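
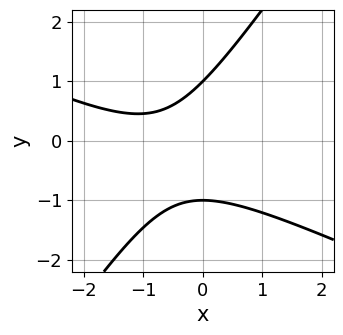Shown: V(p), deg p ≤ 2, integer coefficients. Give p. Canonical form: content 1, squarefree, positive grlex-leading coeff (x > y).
2*x^2 + 3*x*y - 3*y^2 + 3*x + 3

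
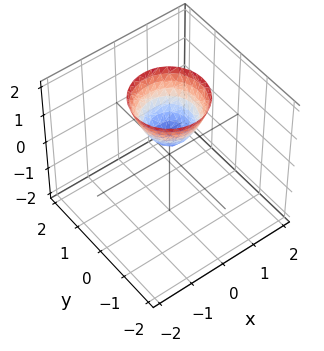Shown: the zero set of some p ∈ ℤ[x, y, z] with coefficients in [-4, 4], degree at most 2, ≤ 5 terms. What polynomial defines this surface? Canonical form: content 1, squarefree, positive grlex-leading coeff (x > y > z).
(a) The degree is 2 — the shape is more complex than any degree-1 surface.
(b) Symmetries: rotational symmetry about the z-axis ⇒ p depends on x, y only through x² + y².
(c) From the visible intercepts: no y-intercept at any integer in the box; a circular section at z = 2 has radius exactly 1; no x-intercept at any integer in the box.
(d) Putting this together gives p.

3*x^2 + 3*y^2 - 2*z + 1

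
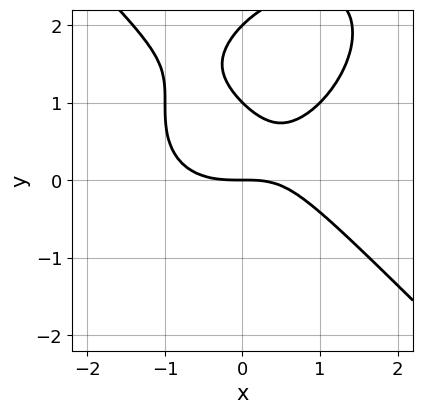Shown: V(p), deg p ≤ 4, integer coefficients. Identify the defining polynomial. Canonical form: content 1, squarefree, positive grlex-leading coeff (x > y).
x^3 + y^3 - x*y - 3*y^2 + 2*y

deg p = 3. A generic line meets the curve in up to 3 points.
Against the integer gridlines: among the integer gridlines, it crosses the y-axis at y ∈ {0, 1, 2}; it meets the x-axis at x = 0 (among the integer gridlines).
Assembling these constraints gives the stated polynomial.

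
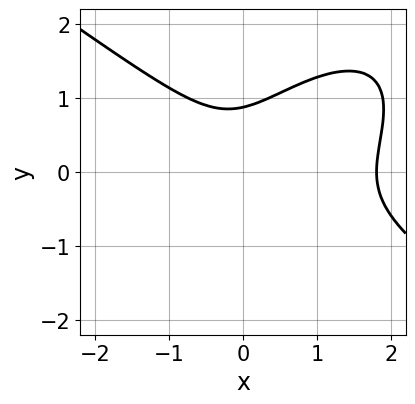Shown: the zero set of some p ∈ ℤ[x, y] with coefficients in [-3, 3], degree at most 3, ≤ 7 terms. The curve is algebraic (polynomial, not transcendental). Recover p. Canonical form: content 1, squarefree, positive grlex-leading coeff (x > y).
deg p = 3.
Solving for integer coefficients yields p as stated.

2*x^3 - 2*x*y^2 + 3*y^3 - 3*x^2 - 2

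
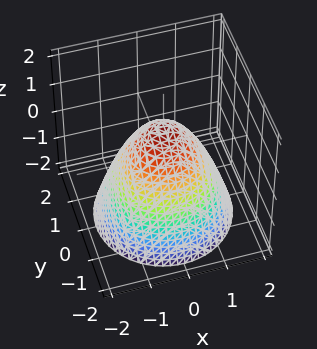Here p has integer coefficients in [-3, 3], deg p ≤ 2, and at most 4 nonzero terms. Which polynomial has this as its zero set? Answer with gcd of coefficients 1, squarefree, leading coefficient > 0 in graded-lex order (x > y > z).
x^2 + y^2 + z - 1

(a) Degree: no degree-1 surface has this shape, so deg p = 2.
(b) Symmetries: the z-axis is an axis of rotation, so x and y enter only as x² + y².
(c) Reading off the gridlines: the y-axis gridline crossings are at y ∈ {-1, 1}; a circular section at z = -2 has radius between 1 and 2; the x-axis gridline crossings are at x ∈ {-1, 1}; it meets the z-axis at z = 1 (among the integer gridlines).
(d) Putting this together gives p.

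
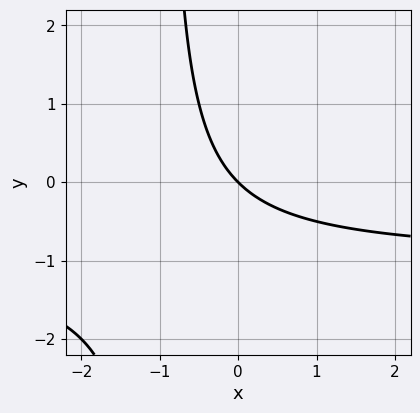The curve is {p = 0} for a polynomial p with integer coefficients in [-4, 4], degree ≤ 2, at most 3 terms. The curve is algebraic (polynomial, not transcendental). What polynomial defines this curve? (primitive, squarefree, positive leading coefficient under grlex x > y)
First, deg p = 2. No degree-1 curve has this shape.
Next, observable constraints: it meets the x-axis at x = 0 (among the integer gridlines); one y-axis crossing is at y = 0.
Finally, assembling these constraints gives the stated polynomial.

x*y + x + y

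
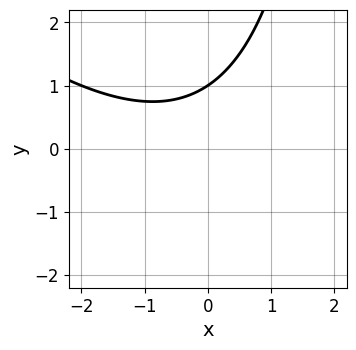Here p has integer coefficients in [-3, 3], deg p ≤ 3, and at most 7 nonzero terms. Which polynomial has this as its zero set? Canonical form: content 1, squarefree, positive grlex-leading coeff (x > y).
x^2 + x*y + x - 3*y + 3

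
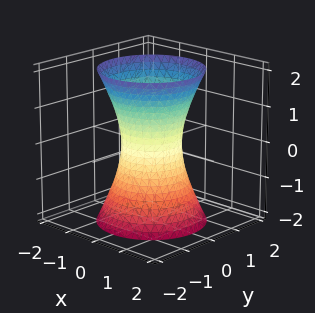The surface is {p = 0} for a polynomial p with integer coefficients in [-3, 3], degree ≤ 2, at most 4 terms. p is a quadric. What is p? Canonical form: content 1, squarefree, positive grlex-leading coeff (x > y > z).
3*x^2 + 3*y^2 - z^2 - 2

deg p = 2. One connected sheet with a waist; a quadric.
Symmetries: it's symmetric under z → −z, forcing even powers of z; the surface is invariant under rotation about z: p = q(x² + y², z).
Observable constraints: a circular section at z = 0 has radius between 0 and 1; it misses every integer gridline on the z-axis.
These observations pin down the coefficients.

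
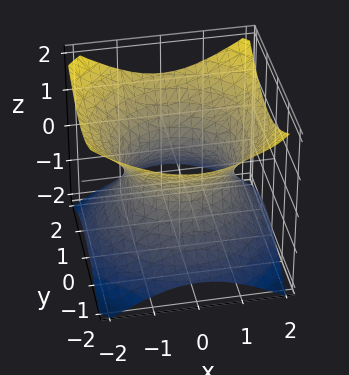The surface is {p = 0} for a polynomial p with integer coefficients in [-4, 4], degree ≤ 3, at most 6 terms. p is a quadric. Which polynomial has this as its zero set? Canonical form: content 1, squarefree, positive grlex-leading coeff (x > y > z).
(a) Degree: one connected sheet with a waist; a quadric, so deg p = 2.
(b) By symmetry, every cross-section ⟂ z is a circle, so x, y appear only via x² + y²; mirror symmetry z ↦ −z ⇒ only even powers of z.
(c) Against the integer gridlines: the surface avoids every integer z-axis point in the box; a circular section at z = -1 has radius between 1 and 2.
(d) Putting this together gives p.

2*x^2 + 2*y^2 - 3*z^2 - 3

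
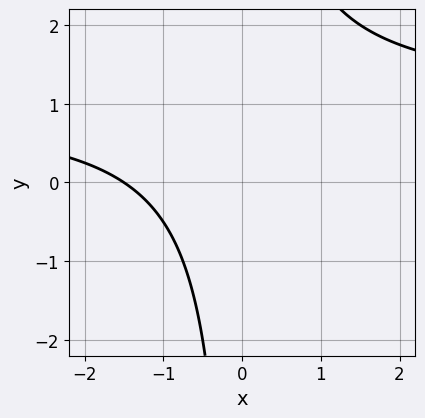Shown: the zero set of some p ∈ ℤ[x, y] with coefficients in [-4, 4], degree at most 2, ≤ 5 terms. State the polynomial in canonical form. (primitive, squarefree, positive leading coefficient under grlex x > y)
1. deg p = 2.
2. Against the integer gridlines: no y-intercept at any integer in the box.
3. Solving for integer coefficients yields p as stated.

2*x*y - 2*x - 3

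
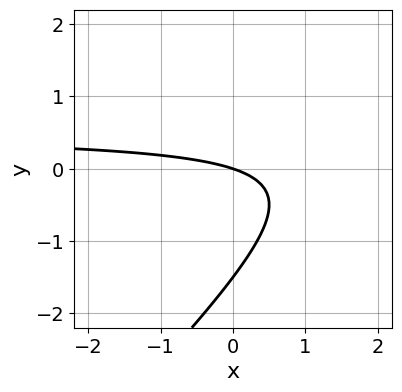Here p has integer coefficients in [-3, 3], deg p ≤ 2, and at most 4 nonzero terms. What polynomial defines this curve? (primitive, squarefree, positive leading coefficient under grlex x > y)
(a) The degree is 2 — a generic line meets the curve in up to 2 points.
(b) Checking where it meets the axes: one x-axis crossing is at x = 0; it crosses the y-axis at the gridline y = 0.
(c) Fitting integer coefficients to these (and the overall shape) gives p.

2*x*y - 2*y^2 - x - 3*y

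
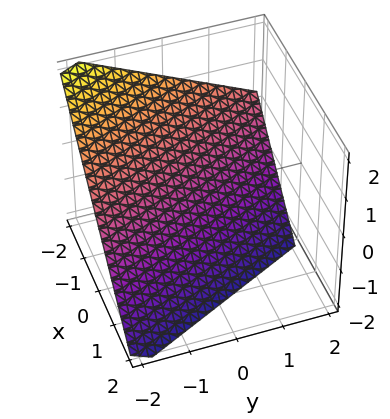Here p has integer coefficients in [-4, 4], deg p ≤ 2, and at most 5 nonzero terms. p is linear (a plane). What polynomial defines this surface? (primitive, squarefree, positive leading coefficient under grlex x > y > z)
2*x + y + 2*z + 2

First, deg p = 1. The surface is flat (a plane).
Next, reading off the gridlines: it meets the z-axis at z = -1 (among the integer gridlines); it meets the x-axis at x = -1 (among the integer gridlines); it meets the y-axis at y = -2 (among the integer gridlines).
Finally, solving for integer coefficients yields p as stated.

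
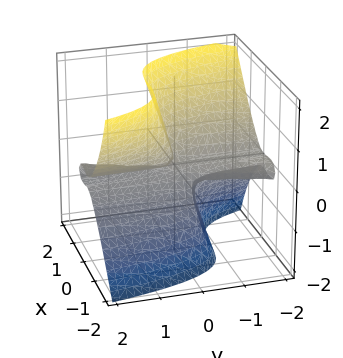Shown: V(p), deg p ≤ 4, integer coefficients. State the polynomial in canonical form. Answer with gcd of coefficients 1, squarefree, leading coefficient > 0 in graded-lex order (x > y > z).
3*x^3 - x^2*y + 3*y*z^2 - z^3 + y*z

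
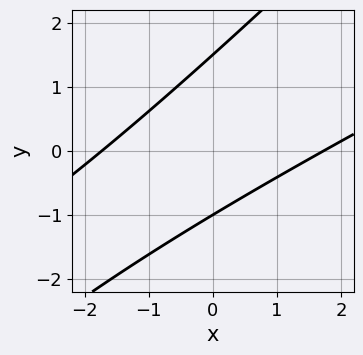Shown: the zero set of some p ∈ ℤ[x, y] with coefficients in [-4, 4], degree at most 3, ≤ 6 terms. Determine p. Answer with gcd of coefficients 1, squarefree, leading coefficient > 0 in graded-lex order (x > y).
(a) deg p = 2.
(b) Against the integer gridlines: one y-axis crossing is at y = -1.
(c) Putting this together gives p.

x^2 - 3*x*y + 2*y^2 - y - 3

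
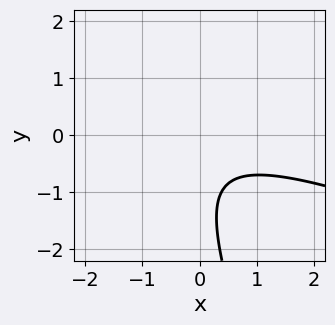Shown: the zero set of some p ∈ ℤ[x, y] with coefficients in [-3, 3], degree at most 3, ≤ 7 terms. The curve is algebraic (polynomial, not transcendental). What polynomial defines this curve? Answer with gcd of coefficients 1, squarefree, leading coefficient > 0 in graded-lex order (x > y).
x^2 + 3*x*y + y^2 + 2*y + 2

1. deg p = 2.
2. Against the integer gridlines: the curve avoids every integer y-axis point in the box; it misses every integer gridline on the x-axis.
3. The integer polynomial consistent with all of this is the stated p.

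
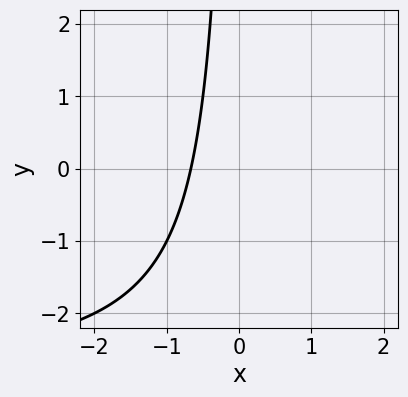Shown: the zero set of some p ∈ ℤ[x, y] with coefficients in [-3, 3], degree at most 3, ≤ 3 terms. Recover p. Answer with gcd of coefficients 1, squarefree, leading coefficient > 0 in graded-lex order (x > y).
x*y + 3*x + 2

(a) deg p = 2. The shape is more complex than any degree-1 curve.
(b) Reading off the gridlines: the curve avoids every integer y-axis point in the box.
(c) Assembling these constraints gives the stated polynomial.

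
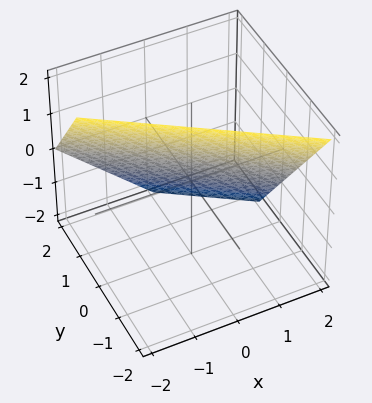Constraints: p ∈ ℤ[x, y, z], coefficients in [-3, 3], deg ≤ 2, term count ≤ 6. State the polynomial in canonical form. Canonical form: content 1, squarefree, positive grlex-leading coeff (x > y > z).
1. Degree: every cross-section is a straight line — this is a plane, so deg p = 1.
2. From the axis intercepts and sections: it meets the x-axis at x = 1 (among the integer gridlines); one z-axis crossing is at z = 1.
3. Assembling these constraints gives the stated polynomial.

2*x + 3*y + 2*z - 2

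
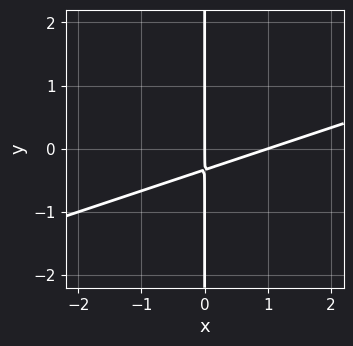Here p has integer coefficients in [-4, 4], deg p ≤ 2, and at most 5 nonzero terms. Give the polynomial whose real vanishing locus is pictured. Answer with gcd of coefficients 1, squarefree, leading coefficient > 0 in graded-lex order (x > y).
x^2 - 3*x*y - x

deg p = 2.
From the visible intercepts: every point of the y-axis in the box is on the curve; the x-axis gridline crossings are at x ∈ {0, 1}.
The integer polynomial consistent with all of this is the stated p.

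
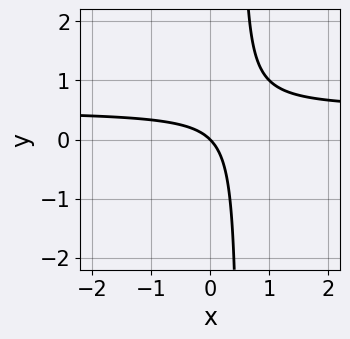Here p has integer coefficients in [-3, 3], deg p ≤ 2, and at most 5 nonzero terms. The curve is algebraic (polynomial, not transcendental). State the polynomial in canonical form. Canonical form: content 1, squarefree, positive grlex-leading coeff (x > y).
First, the degree is 2 — no degree-1 curve has this shape.
Next, from the visible intercepts: it crosses the y-axis at the gridline y = 0; one x-axis crossing is at x = 0.
Finally, fitting integer coefficients to these (and the overall shape) gives p.

2*x*y - x - y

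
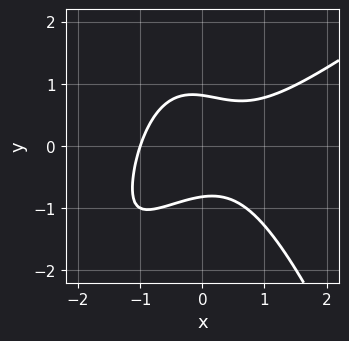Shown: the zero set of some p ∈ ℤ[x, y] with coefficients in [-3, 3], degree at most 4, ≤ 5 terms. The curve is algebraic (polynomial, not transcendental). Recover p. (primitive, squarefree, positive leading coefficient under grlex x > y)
First, deg p = 3.
Next, observable constraints: one x-axis crossing is at x = -1.
Finally, assembling these constraints gives the stated polynomial.

2*x^3 - 2*x^2*y - x*y^2 - 3*y^2 + 2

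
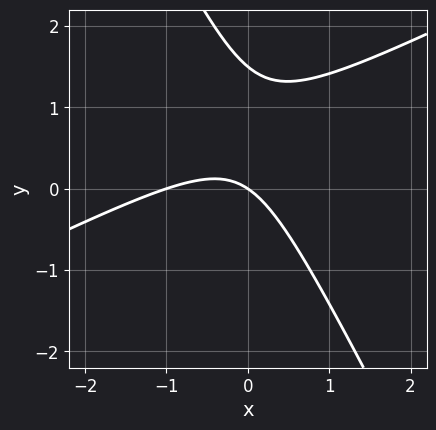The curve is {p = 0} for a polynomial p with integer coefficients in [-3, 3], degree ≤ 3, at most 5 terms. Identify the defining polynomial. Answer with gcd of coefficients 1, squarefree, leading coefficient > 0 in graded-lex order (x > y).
2*x^2 - 3*x*y - 2*y^2 + 2*x + 3*y

First, degree: a generic line meets the curve in up to 2 points, so deg p = 2.
Then, from the visible intercepts: one y-axis crossing is at y = 0; the x-axis gridline crossings are at x ∈ {-1, 0}.
Finally, together with the visible shape, these determine p as stated.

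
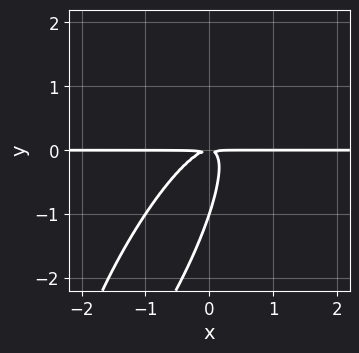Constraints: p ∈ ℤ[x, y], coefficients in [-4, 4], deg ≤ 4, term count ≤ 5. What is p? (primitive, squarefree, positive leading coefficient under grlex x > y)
First, deg p = 3.
Then, from the visible intercepts: one y-axis crossing is at y = -1; every point of the x-axis in the box is on the curve.
Finally, these observations pin down the coefficients.

3*x^2*y - 3*x*y^2 + y^3 + y^2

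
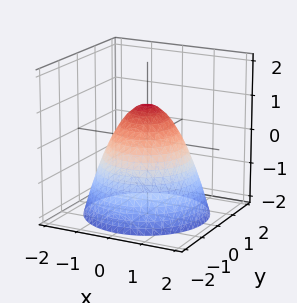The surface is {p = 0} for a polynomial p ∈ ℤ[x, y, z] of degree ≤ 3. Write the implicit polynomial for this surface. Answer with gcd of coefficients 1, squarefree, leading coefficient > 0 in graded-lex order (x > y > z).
x^2 + y^2 + z - 1

1. deg p = 2.
2. By symmetry, the surface is invariant under rotation about z: p = q(x² + y², z).
3. Observable constraints: the y-axis gridline crossings are at y ∈ {-1, 1}; a circular section at z = 0 has radius exactly 1; one z-axis crossing is at z = 1.
4. The integer polynomial consistent with all of this is the stated p.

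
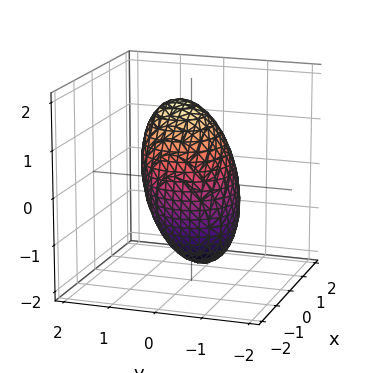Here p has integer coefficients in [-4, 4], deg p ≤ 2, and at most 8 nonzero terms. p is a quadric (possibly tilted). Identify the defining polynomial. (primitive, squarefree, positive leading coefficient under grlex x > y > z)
(a) The degree is 2 — the shape is more complex than any degree-1 surface.
(b) Checking where it meets the axes: the y-axis gridline crossings are at y ∈ {-1, 1}; among the integer gridlines, it crosses the x-axis at x ∈ {-1, 1}.
(c) Matching integer coefficients to the picture gives p.

2*x^2 - x*z + 2*y^2 - y*z + z^2 - 2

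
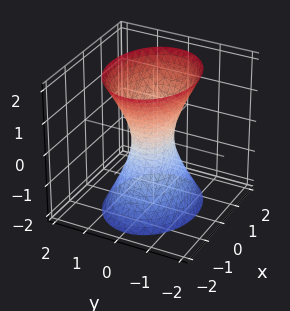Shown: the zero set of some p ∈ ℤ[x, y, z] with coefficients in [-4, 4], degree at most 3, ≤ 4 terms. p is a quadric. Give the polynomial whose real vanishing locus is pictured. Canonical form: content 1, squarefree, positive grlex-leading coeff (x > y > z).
2*x^2 + 3*y^2 - z^2 - 1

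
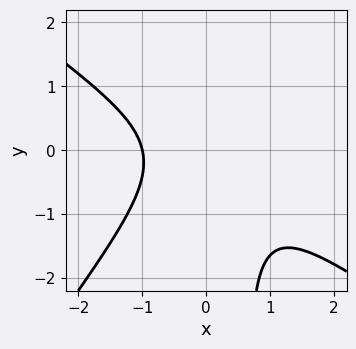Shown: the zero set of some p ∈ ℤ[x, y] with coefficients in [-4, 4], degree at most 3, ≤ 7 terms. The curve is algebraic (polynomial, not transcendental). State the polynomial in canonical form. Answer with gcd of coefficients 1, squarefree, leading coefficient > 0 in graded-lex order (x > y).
3*x^3 + 2*x^2*y - 3*x*y^2 + 2*y^2 + 3

First, the degree is 3 — no degree-2 curve has this shape.
Then, from the axis intercepts and sections: it misses every integer gridline on the y-axis; one x-axis crossing is at x = -1.
Finally, fitting integer coefficients to these (and the overall shape) gives p.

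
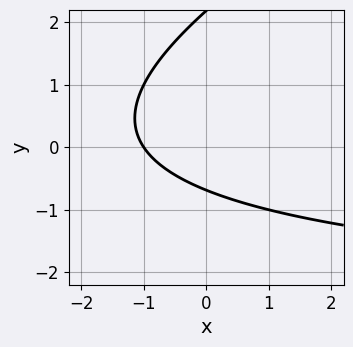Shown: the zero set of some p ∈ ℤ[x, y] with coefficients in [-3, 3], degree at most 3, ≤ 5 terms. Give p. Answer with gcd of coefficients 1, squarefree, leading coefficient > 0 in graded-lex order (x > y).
x*y - 2*y^2 + 3*x + 3*y + 3

1. Degree: the shape is more complex than any degree-1 curve, so deg p = 2.
2. Observable constraints: it meets the x-axis at x = -1 (among the integer gridlines).
3. Fitting integer coefficients to these (and the overall shape) gives p.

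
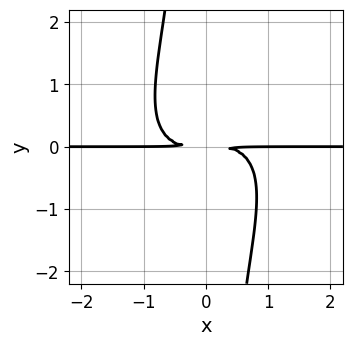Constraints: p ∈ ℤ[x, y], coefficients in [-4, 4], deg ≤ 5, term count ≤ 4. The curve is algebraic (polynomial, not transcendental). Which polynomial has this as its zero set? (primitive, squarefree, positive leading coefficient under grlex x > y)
1. deg p = 4.
2. From the axis intercepts and sections: every point of the x-axis in the box is on the curve.
3. Together with the visible shape, these determine p as stated.

x^3*y - x^2*y^2 + x*y^3 + 2*y^2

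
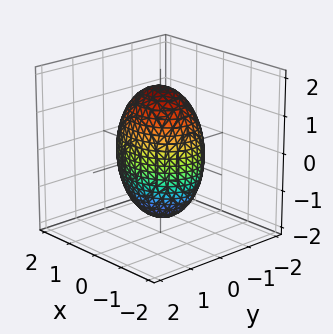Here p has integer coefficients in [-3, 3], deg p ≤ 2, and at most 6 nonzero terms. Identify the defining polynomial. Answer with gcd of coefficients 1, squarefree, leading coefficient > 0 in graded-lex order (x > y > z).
Degree: a closed, bounded, convex surface; a quadric, so deg p = 2.
Symmetries: the x ↦ −x reflection is a symmetry, so x appears only in even powers; mirror symmetry z ↦ −z ⇒ only even powers of z; the y ↦ −y reflection is a symmetry, so y appears only in even powers.
Reading off the gridlines: among the integer gridlines, it crosses the y-axis at y ∈ {-1, 1}.
Assembling these constraints gives the stated polynomial.

2*x^2 + 3*y^2 + z^2 - 3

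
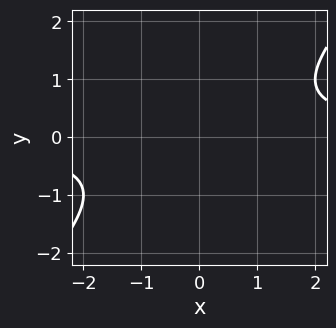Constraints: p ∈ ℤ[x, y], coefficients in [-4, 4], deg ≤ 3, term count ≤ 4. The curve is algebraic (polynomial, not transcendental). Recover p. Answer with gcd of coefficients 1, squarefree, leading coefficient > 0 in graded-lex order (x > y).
(a) deg p = 2.
(b) From the visible intercepts: the curve avoids every integer y-axis point in the box; it misses every integer gridline on the x-axis.
(c) Solving for integer coefficients yields p as stated.

x*y - y^2 - 1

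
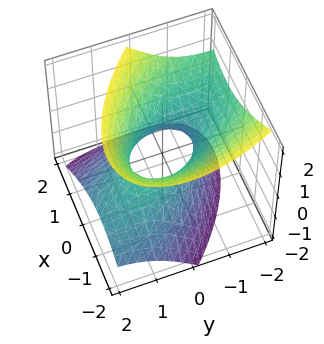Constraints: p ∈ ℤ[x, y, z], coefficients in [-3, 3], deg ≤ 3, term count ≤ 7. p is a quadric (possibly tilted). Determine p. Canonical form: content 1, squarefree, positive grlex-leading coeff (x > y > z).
First, the degree is 2 — no degree-1 surface has this shape.
Next, from the axis intercepts and sections: the surface avoids every integer z-axis point in the box; among the integer gridlines, it crosses the y-axis at y ∈ {-1, 1}.
Finally, solving for integer coefficients yields p as stated.

3*x^2 + 3*x*y + 2*y^2 + 3*y*z - 3*z^2 - 2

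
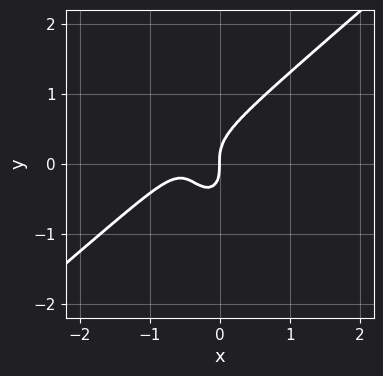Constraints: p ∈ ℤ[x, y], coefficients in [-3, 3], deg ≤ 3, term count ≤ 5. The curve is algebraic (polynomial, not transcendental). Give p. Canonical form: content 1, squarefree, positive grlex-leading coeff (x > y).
3*x^3 - 2*x^2*y - 2*y^3 + 3*x^2 + x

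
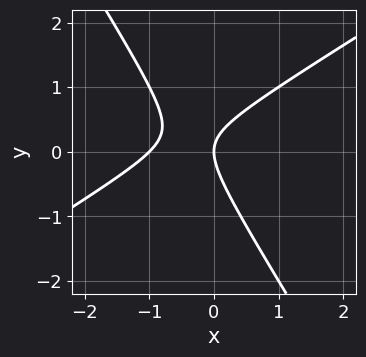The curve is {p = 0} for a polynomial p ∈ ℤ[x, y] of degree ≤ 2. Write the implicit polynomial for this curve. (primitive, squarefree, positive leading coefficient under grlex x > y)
First, deg p = 2. The shape is more complex than any degree-1 curve.
Next, from the visible intercepts: one y-axis crossing is at y = 0; the x-axis gridline crossings are at x ∈ {-1, 0}.
Finally, fitting integer coefficients to these (and the overall shape) gives p.

x^2 - x*y - y^2 + x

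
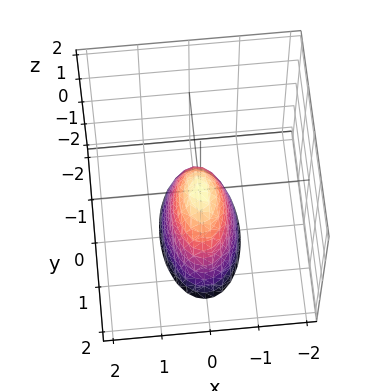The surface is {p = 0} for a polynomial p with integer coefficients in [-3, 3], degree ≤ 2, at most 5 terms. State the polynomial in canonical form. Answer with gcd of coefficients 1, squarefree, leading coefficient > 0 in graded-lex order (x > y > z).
(a) The degree is 2 — a single bowl opening along one axis; a quadric.
(b) Symmetries: the y ↦ −y reflection is a symmetry, so y appears only in even powers; the x ↦ −x reflection is a symmetry, so x appears only in even powers.
(c) Observable constraints: it meets the y-axis at y = 0 (among the integer gridlines); it meets the x-axis at x = 0 (among the integer gridlines); one z-axis crossing is at z = 0.
(d) Assembling these constraints gives the stated polynomial.

3*x^2 + y^2 + z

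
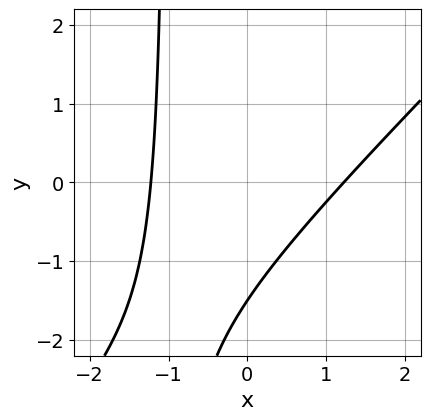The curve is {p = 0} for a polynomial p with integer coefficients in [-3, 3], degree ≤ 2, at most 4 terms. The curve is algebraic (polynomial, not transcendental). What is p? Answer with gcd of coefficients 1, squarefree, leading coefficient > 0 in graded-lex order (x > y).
2*x^2 - 2*x*y - 2*y - 3

Degree: the shape is more complex than any degree-1 curve, so deg p = 2.
Solving for integer coefficients yields p as stated.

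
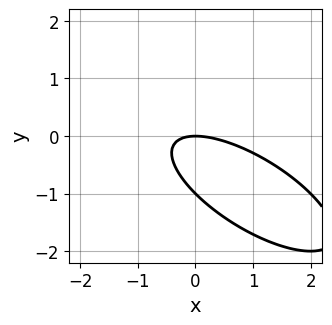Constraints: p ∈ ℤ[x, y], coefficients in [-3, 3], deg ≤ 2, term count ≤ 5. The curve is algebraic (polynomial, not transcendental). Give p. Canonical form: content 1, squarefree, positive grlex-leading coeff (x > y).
x^2 + 2*x*y + 2*y^2 + 2*y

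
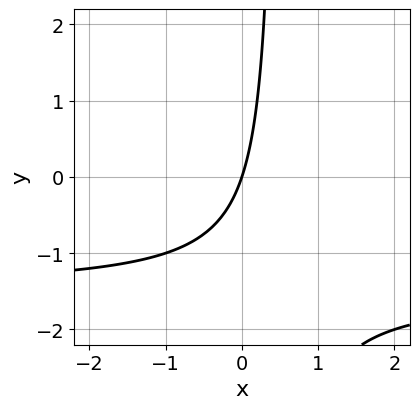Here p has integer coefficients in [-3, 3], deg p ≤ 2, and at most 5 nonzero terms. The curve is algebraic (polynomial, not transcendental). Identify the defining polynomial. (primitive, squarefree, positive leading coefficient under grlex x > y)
2*x*y + 3*x - y

deg p = 2.
From the visible intercepts: it meets the x-axis at x = 0 (among the integer gridlines); it crosses the y-axis at the gridline y = 0.
Solving for integer coefficients yields p as stated.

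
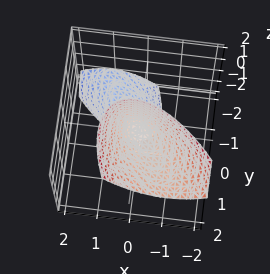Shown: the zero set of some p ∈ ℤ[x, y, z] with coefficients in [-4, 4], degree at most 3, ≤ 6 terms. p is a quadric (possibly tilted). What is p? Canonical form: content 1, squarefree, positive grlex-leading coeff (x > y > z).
3*x^2 + 3*x*y + 2*y^2 - 3*y*z - z

1. There are 2 components. Treating them together as one polynomial.
2. Degree: no degree-1 surface has this shape, so deg p = 2.
3. Against the integer gridlines: one z-axis crossing is at z = 0; it crosses the x-axis at the gridline x = 0; one y-axis crossing is at y = 0.
4. Fitting integer coefficients to these (and the overall shape) gives p.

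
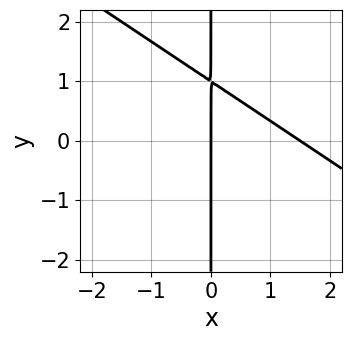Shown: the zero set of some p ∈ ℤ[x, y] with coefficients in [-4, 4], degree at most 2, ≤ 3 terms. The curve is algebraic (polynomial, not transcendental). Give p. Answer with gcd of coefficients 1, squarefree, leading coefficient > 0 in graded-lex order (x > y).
2*x^2 + 3*x*y - 3*x

First, degree: the shape is more complex than any degree-1 curve, so deg p = 2.
Next, from the visible intercepts: the visible y-axis segment lies entirely on the curve; one x-axis crossing is at x = 0.
Finally, fitting integer coefficients to these (and the overall shape) gives p.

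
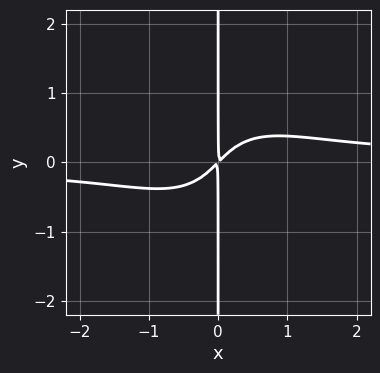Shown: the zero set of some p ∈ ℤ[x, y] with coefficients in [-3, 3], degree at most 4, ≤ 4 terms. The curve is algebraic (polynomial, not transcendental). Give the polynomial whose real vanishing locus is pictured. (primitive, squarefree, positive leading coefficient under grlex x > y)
3*x^3*y + 2*x*y^3 - 2*x^2 + 2*x*y

(a) Degree: the shape is more complex than any degree-3 curve, so deg p = 4.
(b) Observable constraints: the visible y-axis segment lies entirely on the curve.
(c) Assembling these constraints gives the stated polynomial.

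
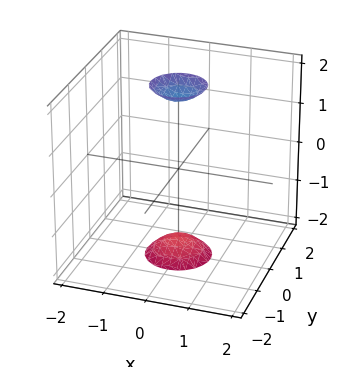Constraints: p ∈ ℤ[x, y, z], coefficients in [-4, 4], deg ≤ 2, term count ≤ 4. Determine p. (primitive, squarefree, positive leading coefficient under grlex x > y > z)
3*x^2 + 3*y^2 - z^2 + 3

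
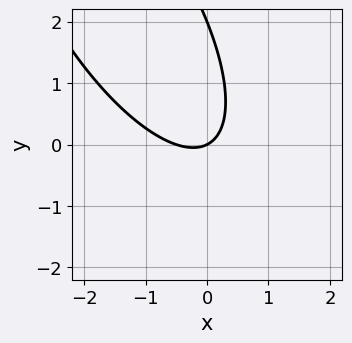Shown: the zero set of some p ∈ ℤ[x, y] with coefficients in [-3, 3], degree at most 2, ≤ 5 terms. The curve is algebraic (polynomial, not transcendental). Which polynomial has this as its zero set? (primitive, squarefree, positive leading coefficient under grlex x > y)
1. deg p = 2. No degree-1 curve has this shape.
2. From the axis intercepts and sections: it crosses the x-axis at the gridline x = 0; among the integer gridlines, it crosses the y-axis at y ∈ {0, 2}.
3. Assembling these constraints gives the stated polynomial.

2*x^2 + 2*x*y + y^2 + x - 2*y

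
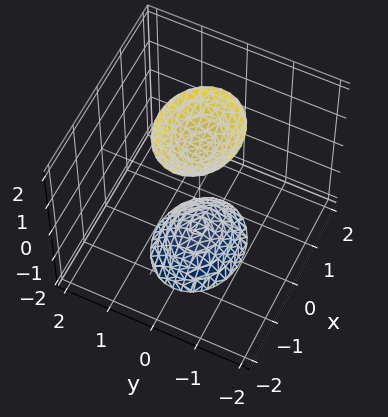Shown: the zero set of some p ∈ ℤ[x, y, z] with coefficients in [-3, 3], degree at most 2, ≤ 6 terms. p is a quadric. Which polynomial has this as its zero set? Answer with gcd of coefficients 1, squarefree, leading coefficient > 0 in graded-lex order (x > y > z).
2*x^2 + 3*y^2 - z^2 + 2

First, I count 2 distinct pieces. Treating them together as one polynomial.
Next, the degree is 2 — two sheets facing apart; a quadric.
Next, symmetries: the z ↦ −z reflection is a symmetry, so z appears only in even powers; mirror symmetry x ↦ −x ⇒ only even powers of x; the y ↦ −y reflection is a symmetry, so y appears only in even powers.
Then, observable constraints: no x-intercept at any integer in the box; the surface avoids every integer y-axis point in the box.
Finally, solving for integer coefficients yields p as stated.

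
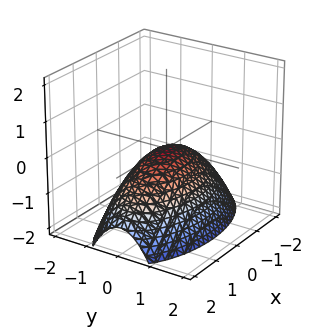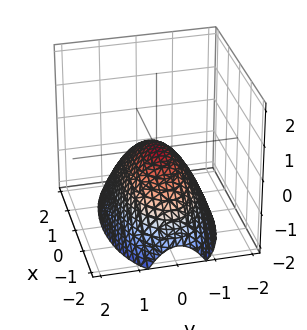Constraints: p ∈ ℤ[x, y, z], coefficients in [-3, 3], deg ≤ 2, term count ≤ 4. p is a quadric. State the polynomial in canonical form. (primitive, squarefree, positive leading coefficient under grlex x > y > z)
x^2 + 3*y^2 + 3*z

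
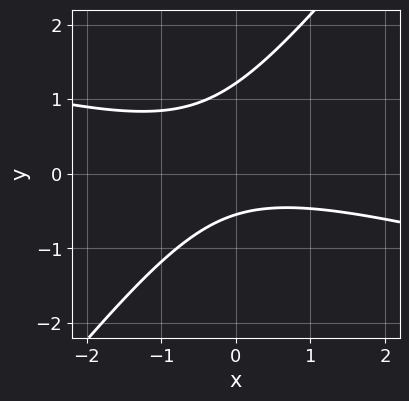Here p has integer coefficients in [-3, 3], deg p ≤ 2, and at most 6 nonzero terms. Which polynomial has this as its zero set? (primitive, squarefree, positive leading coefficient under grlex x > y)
x^2 + 3*x*y - 3*y^2 + 2*y + 2

1. The degree is 2 — a generic line meets the curve in up to 2 points.
2. Observable constraints: the curve avoids every integer x-axis point in the box.
3. These observations pin down the coefficients.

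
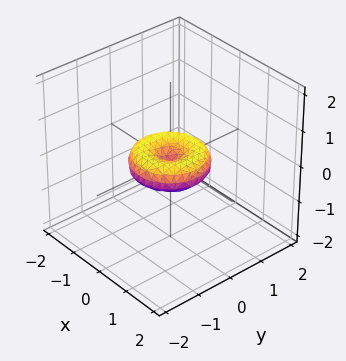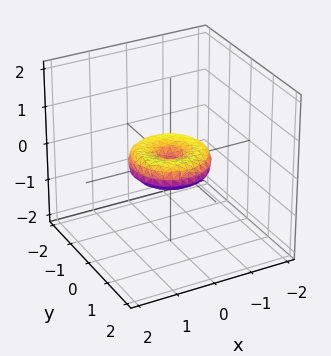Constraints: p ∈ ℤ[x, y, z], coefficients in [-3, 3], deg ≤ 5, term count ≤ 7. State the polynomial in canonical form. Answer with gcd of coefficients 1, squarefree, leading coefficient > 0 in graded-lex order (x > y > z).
1. deg p = 4. A generic line meets the surface in up to 4 points.
2. Symmetries: the z-axis is an axis of rotation, so x and y enter only as x² + y².
3. Reading off the gridlines: one z-axis crossing is at z = 0; a circular section at z = 0 has radius exactly 1; among the integer gridlines, it crosses the y-axis at y ∈ {-1, 0, 1}.
4. The integer polynomial consistent with all of this is the stated p. Check: (-1, 0, 0) on the x-axis lies on the surface, and p(-1, 0, 0) = 0. ✓

x^4 + 2*x^2*y^2 + y^4 - x^2 - y^2 + 2*z^2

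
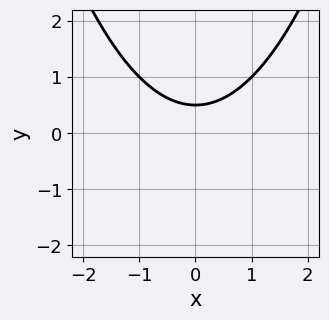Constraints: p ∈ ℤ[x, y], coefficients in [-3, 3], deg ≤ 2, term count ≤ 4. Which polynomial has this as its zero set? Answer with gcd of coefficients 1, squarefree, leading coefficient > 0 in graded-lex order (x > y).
x^2 - 2*y + 1

Degree: no degree-1 curve has this shape, so deg p = 2.
Symmetries: it's symmetric under x → −x, forcing even powers of x.
Observable constraints: no x-intercept at any integer in the box.
Solving for integer coefficients yields p as stated.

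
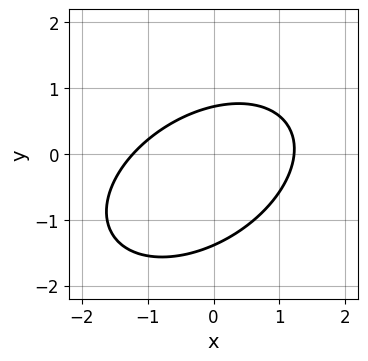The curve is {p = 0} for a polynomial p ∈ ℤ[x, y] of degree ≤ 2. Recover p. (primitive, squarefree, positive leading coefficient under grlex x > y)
2*x^2 - 2*x*y + 3*y^2 + 2*y - 3

The degree is 2 — no degree-1 curve has this shape.
Matching integer coefficients to the picture gives p.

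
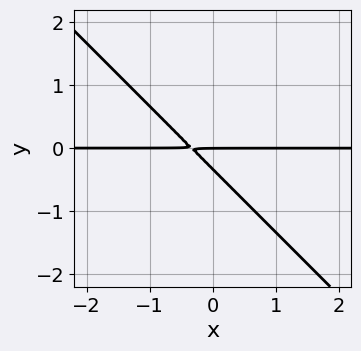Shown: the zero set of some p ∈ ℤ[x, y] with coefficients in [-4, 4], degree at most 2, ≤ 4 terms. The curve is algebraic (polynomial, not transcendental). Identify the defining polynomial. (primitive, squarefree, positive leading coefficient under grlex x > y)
Degree: no degree-1 curve has this shape, so deg p = 2.
Reading off the gridlines: it crosses the y-axis at the gridline y = 0; every point of the x-axis in the box is on the curve.
Fitting integer coefficients to these (and the overall shape) gives p.

3*x*y + 3*y^2 + y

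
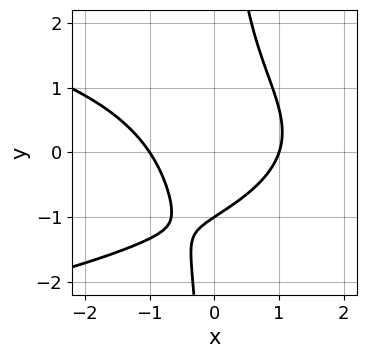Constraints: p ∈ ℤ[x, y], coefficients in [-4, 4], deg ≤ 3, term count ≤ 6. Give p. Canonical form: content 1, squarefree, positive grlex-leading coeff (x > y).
3*x*y^2 + 3*x^2 + x*y - 3*y - 3

First, deg p = 3. The shape is more complex than any degree-2 curve.
Next, checking where it meets the axes: among the integer gridlines, it crosses the x-axis at x ∈ {-1, 1}; one y-axis crossing is at y = -1.
Finally, solving for integer coefficients yields p as stated.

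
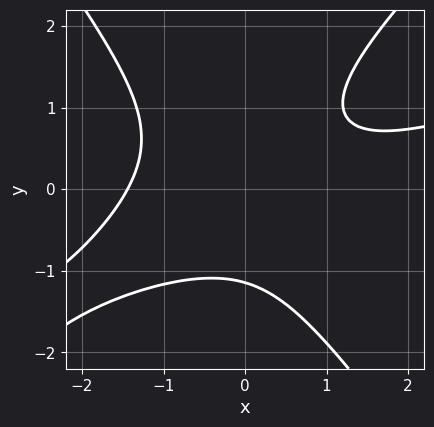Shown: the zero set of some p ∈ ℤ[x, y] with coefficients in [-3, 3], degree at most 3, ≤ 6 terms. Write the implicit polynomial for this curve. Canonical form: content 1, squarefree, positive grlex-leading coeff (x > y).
x^3 - 3*x^2*y + 2*y^3 - 2*x*y + 3

(a) deg p = 3. No degree-2 curve has this shape.
(b) Matching integer coefficients to the picture gives p.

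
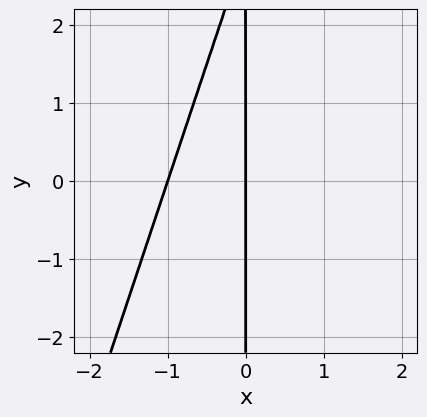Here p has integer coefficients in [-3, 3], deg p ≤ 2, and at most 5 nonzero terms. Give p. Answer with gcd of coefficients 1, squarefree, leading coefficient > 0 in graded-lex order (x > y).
1. The degree is 2 — a generic line meets the curve in up to 2 points.
2. Observable constraints: the x-axis gridline crossings are at x ∈ {-1, 0}; every point of the y-axis in the box is on the curve.
3. The integer polynomial consistent with all of this is the stated p.

3*x^2 - x*y + 3*x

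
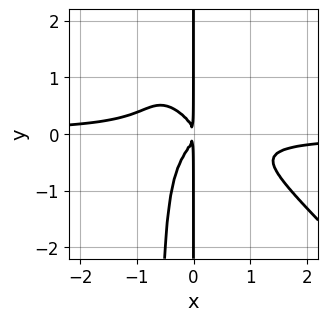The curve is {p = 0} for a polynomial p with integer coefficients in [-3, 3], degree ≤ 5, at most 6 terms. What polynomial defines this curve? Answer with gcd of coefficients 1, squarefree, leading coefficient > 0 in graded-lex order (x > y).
deg p = 4. No degree-3 curve has this shape.
From the visible intercepts: the visible y-axis segment lies entirely on the curve.
The integer polynomial consistent with all of this is the stated p.

3*x^3*y + 3*x^2*y^2 + 2*x*y^2 + x^2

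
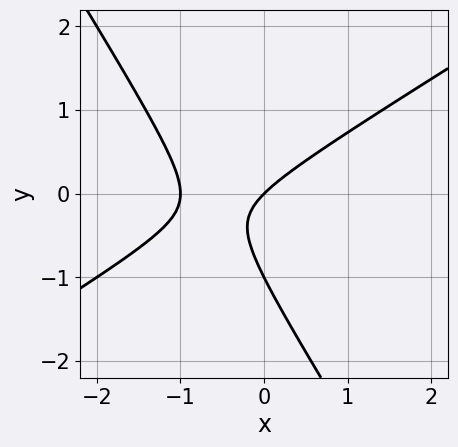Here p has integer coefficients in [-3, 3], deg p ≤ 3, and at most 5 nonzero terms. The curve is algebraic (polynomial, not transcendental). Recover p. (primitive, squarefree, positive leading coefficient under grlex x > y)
x^2 - x*y - y^2 + x - y

1. deg p = 2. The shape is more complex than any degree-1 curve.
2. From the axis intercepts and sections: the x-axis gridline crossings are at x ∈ {-1, 0}; the y-axis gridline crossings are at y ∈ {-1, 0}.
3. Matching integer coefficients to the picture gives p.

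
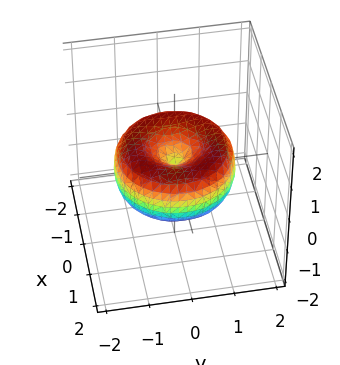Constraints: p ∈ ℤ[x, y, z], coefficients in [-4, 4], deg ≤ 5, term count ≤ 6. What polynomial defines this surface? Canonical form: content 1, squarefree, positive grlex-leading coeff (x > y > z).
x^4 + 2*x^2*y^2 + y^4 - 2*x^2 - 2*y^2 + 2*z^2

First, the degree is 4 — the shape is more complex than any degree-3 surface.
Then, symmetries: the z-axis is an axis of rotation, so x and y enter only as x² + y².
Next, checking where it meets the axes: one y-axis crossing is at y = 0; a circular section at z = 0 has radius between 1 and 2.
Finally, these observations pin down the coefficients.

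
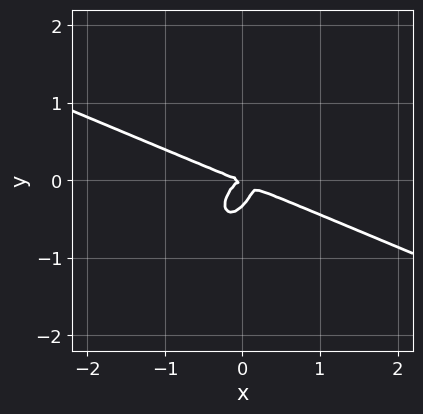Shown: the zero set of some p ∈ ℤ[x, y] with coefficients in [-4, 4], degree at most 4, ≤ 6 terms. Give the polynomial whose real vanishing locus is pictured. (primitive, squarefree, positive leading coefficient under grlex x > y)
2*x^3 + 3*x^2*y - 3*x*y^2 + 3*y^3 + y^2

1. The degree is 3 — no degree-2 curve has this shape.
2. Reading off the gridlines: it crosses the x-axis at the gridline x = 0; it crosses the y-axis at the gridline y = 0.
3. Assembling these constraints gives the stated polynomial.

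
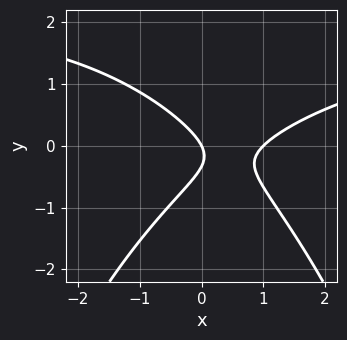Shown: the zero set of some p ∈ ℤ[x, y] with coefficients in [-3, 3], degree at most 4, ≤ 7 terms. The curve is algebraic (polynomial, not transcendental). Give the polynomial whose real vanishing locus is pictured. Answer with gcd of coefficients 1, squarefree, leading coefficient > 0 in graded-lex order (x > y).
x^2*y - 2*x^2 + 3*y^2 + 2*x + y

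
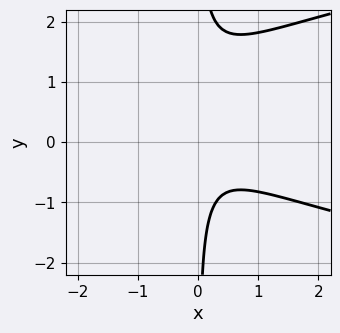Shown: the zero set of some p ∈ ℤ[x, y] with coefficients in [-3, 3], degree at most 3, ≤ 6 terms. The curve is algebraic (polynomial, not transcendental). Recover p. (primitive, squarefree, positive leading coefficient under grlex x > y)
1. deg p = 3.
2. Checking where it meets the axes: no x-intercept at any integer in the box; no y-intercept at any integer in the box.
3. Solving for integer coefficients yields p as stated.

2*x*y^2 - 2*x^2 - 2*x*y - 1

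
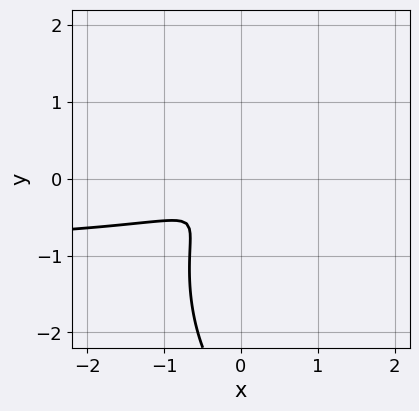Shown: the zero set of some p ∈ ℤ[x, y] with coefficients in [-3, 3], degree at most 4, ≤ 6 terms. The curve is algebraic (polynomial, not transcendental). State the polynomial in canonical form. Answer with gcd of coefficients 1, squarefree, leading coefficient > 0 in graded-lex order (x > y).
(a) deg p = 3. The shape is more complex than any degree-2 curve.
(b) Solving for integer coefficients yields p as stated.

2*x^2*y + y^3 + 2*x^2 - 3*x*y + 3*y^2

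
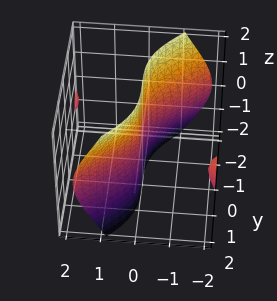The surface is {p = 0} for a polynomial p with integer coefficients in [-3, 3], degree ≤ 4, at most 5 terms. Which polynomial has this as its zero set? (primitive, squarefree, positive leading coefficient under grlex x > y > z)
The picture has 3 separate pieces. They look like related sheets of one shape, so recover p as a whole.
deg p = 3. A generic line meets the surface in up to 3 points.
From the visible intercepts: one x-axis crossing is at x = 0; the visible z-axis segment lies entirely on the surface.
Together with the visible shape, these determine p as stated.

2*x^2*y + 3*x*z^2 - 2*y^3 + 3*x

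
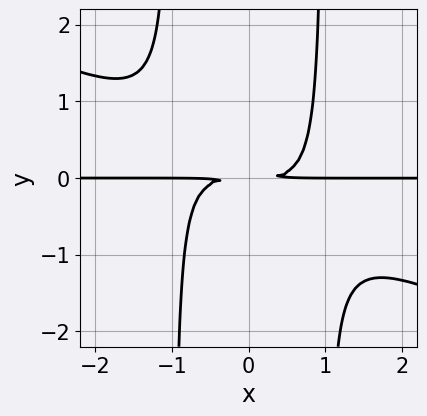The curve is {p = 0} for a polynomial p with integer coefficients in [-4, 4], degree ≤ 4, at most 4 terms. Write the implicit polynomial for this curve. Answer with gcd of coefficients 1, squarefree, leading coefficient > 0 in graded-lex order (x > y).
x^3*y + 2*x^2*y^2 - 2*y^2

First, deg p = 4. No degree-3 curve has this shape.
Then, against the integer gridlines: every point of the x-axis in the box is on the curve.
Finally, putting this together gives p.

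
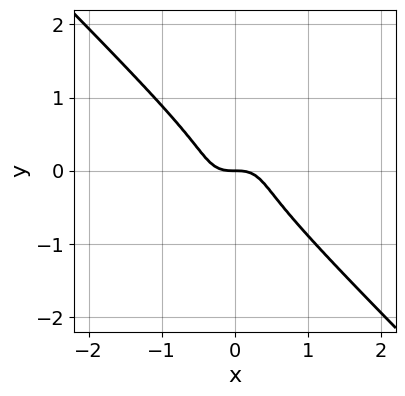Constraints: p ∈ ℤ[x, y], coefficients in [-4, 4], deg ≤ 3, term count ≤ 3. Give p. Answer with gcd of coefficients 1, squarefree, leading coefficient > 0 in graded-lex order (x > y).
First, deg p = 3. The shape is more complex than any degree-2 curve.
Next, observable constraints: one x-axis crossing is at x = 0; it crosses the y-axis at the gridline y = 0.
Finally, assembling these constraints gives the stated polynomial.

3*x^3 + 3*y^3 + y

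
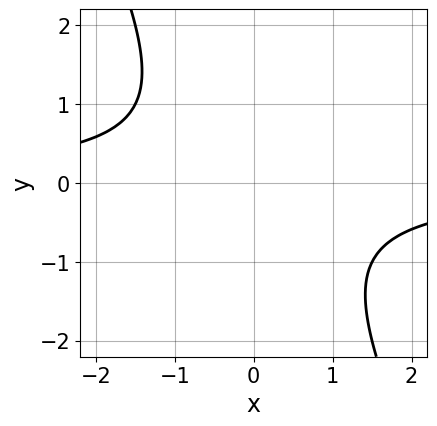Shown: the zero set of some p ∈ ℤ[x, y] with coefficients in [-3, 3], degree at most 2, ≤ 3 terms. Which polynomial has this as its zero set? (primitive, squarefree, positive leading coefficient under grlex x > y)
2*x*y + y^2 + 2

The degree is 2 — the shape is more complex than any degree-1 curve.
Reading off the gridlines: it misses every integer gridline on the x-axis; it misses every integer gridline on the y-axis.
Fitting integer coefficients to these (and the overall shape) gives p.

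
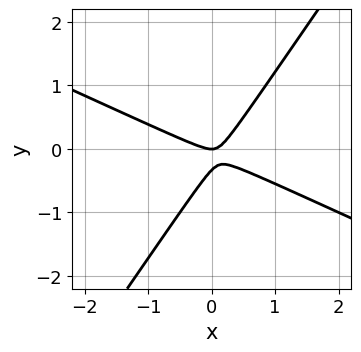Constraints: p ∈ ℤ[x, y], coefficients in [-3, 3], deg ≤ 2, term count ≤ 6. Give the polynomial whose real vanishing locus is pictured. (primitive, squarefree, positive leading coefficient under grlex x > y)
1. Degree: no degree-1 curve has this shape, so deg p = 2.
2. From the axis intercepts and sections: it crosses the y-axis at the gridline y = 0; one x-axis crossing is at x = 0.
3. The integer polynomial consistent with all of this is the stated p.

2*x^2 + 3*x*y - 3*y^2 - y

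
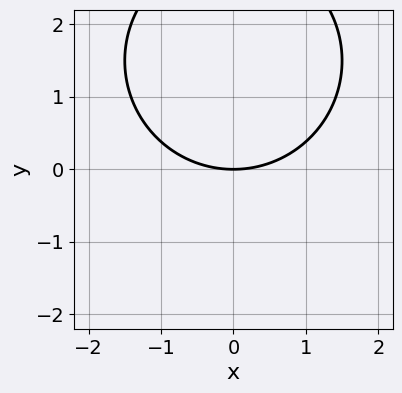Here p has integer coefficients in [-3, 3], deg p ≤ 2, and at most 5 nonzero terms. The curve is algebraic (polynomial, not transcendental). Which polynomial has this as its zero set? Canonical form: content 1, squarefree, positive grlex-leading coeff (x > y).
x^2 + y^2 - 3*y

Degree: the shape is more complex than any degree-1 curve, so deg p = 2.
Symmetries: the x ↦ −x reflection is a symmetry, so x appears only in even powers.
Reading off the gridlines: it crosses the x-axis at the gridline x = 0; one y-axis crossing is at y = 0.
Putting this together gives p.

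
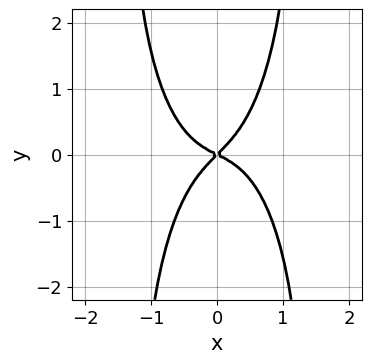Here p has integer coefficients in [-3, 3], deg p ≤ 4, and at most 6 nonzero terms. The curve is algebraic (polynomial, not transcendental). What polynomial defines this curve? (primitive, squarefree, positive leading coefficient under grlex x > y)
(a) Degree: no degree-3 curve has this shape, so deg p = 4.
(b) Observable constraints: it meets the y-axis at y = 0 (among the integer gridlines); one x-axis crossing is at x = 0.
(c) Putting this together gives p.

3*x^4 + x^2*y^2 + x^2 + x*y - 2*y^2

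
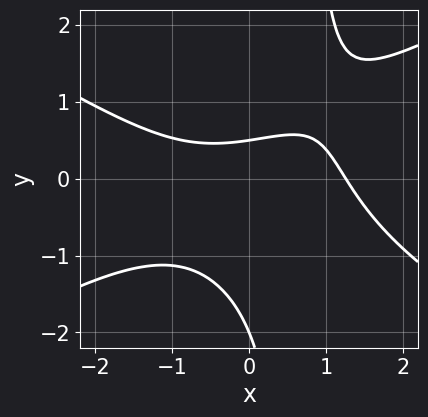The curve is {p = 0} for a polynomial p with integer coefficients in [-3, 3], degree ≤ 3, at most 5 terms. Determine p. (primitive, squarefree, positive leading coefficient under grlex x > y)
x^3 - 3*x*y^2 + 2*y^2 + 3*y - 2

(a) The degree is 3 — the shape is more complex than any degree-2 curve.
(b) Reading off the gridlines: it crosses the y-axis at the gridline y = -2.
(c) These observations pin down the coefficients.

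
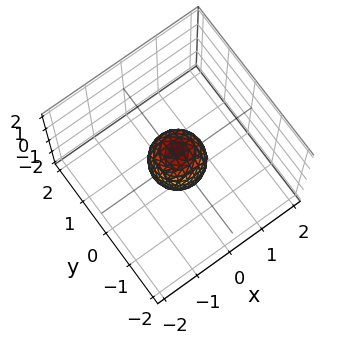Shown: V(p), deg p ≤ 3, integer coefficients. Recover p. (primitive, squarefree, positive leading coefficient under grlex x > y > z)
2*x^2 + 2*y^2 + z^2 - 1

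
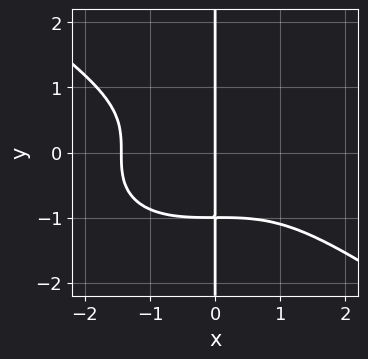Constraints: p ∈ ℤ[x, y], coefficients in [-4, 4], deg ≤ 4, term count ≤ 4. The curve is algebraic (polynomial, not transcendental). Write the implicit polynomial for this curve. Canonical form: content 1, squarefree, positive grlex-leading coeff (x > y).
x^4 + 3*x*y^3 + 3*x

The degree is 4 — the shape is more complex than any degree-3 curve.
Checking where it meets the axes: it meets the x-axis at x = 0 (among the integer gridlines); every point of the y-axis in the box is on the curve.
Fitting integer coefficients to these (and the overall shape) gives p.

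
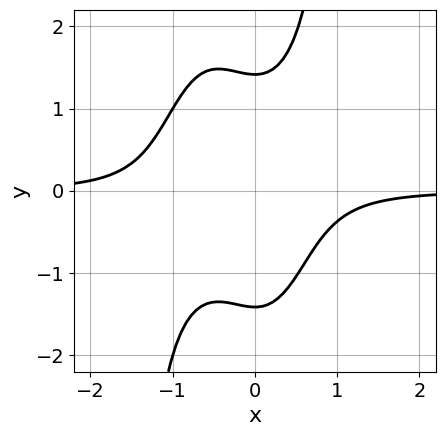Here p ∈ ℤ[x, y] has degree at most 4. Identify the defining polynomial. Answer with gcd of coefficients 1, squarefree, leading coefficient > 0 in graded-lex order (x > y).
3*x^3*y + 2*x^2*y - y^2 + 2

(a) deg p = 4. A generic line meets the curve in up to 4 points.
(b) Checking where it meets the axes: no x-intercept at any integer in the box.
(c) Assembling these constraints gives the stated polynomial.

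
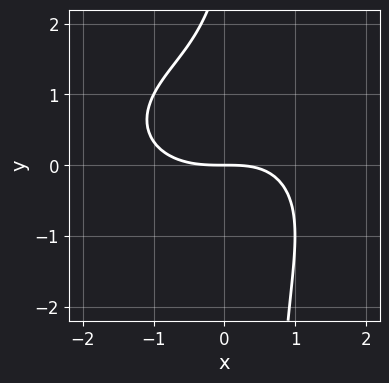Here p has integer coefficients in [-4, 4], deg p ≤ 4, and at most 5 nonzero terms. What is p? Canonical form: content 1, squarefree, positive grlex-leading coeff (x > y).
x^3 + 2*x*y^2 - x*y - y^2 + 3*y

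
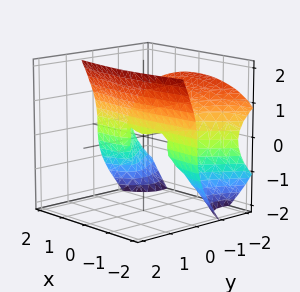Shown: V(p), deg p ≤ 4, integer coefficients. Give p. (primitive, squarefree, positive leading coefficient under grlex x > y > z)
x^2*y + 2*y*z^2 - z^3 + 3*y^2

First, degree: no degree-2 surface has this shape, so deg p = 3.
Then, observable constraints: it crosses the z-axis at the gridline z = 0; the visible x-axis segment lies entirely on the surface; one y-axis crossing is at y = 0.
Finally, these observations pin down the coefficients.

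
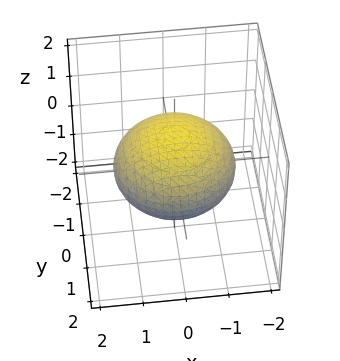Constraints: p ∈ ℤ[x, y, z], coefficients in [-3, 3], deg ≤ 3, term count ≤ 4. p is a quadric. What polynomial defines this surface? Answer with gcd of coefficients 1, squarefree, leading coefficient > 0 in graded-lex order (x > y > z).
x^2 + y^2 + 2*z^2 - 2

Degree: a closed, bounded, convex surface; a quadric, so deg p = 2.
Symmetries: rotational symmetry about the z-axis ⇒ p depends on x, y only through x² + y²; it's symmetric under z → −z, forcing even powers of z.
Checking where it meets the axes: a circular section at z = 0 has radius between 1 and 2; among the integer gridlines, it crosses the z-axis at z ∈ {-1, 1}.
Assembling these constraints gives the stated polynomial.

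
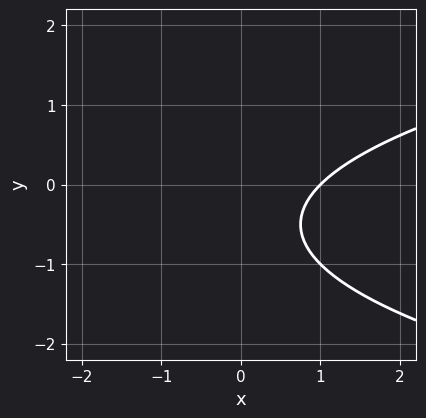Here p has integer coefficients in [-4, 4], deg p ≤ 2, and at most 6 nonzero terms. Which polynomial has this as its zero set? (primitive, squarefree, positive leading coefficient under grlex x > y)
y^2 - x + y + 1

1. The degree is 2 — a generic line meets the curve in up to 2 points.
2. Checking where it meets the axes: no y-intercept at any integer in the box; it meets the x-axis at x = 1 (among the integer gridlines).
3. Matching integer coefficients to the picture gives p.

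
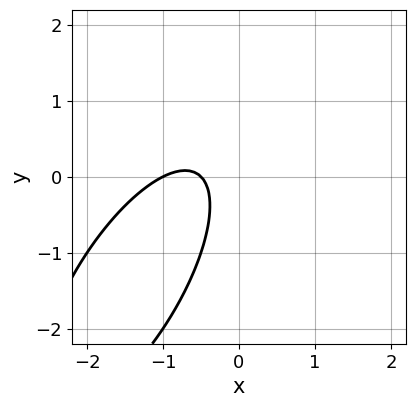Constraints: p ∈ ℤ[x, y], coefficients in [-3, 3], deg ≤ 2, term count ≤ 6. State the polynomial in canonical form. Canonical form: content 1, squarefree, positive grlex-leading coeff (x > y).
1. The degree is 2 — no degree-1 curve has this shape.
2. Against the integer gridlines: it meets the x-axis at x = -1 (among the integer gridlines); the curve avoids every integer y-axis point in the box.
3. Solving for integer coefficients yields p as stated.

2*x^2 - 2*x*y + y^2 + 3*x + 1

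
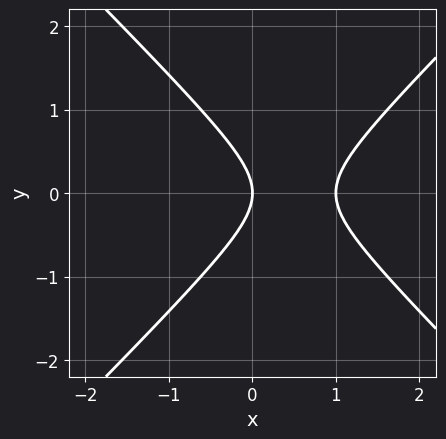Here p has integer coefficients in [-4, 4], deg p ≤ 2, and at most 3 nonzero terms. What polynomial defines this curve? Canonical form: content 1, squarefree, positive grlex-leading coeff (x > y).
x^2 - y^2 - x

1. Degree: no degree-1 curve has this shape, so deg p = 2.
2. Symmetries: it's symmetric under y → −y, forcing even powers of y.
3. Observable constraints: one y-axis crossing is at y = 0; the x-axis gridline crossings are at x ∈ {0, 1}.
4. Assembling these constraints gives the stated polynomial.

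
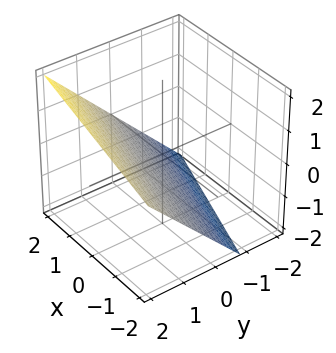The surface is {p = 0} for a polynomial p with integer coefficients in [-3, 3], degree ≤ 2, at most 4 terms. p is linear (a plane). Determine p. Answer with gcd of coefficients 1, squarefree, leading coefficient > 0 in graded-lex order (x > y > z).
deg p = 1.
Checking where it meets the axes: it crosses the x-axis at the gridline x = 2.
Together with the visible shape, these determine p as stated.

x + 3*y - 3*z - 2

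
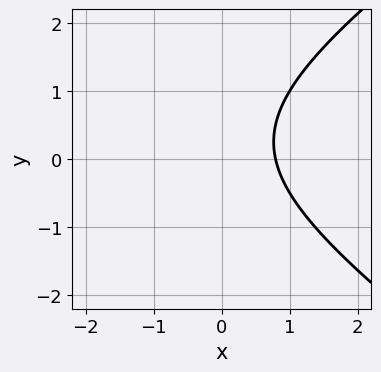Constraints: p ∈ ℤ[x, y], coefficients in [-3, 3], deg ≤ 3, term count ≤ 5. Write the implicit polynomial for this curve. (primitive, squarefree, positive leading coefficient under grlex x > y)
1. The degree is 2 — no degree-1 curve has this shape.
2. From the visible intercepts: no y-intercept at any integer in the box.
3. Putting this together gives p.

x^2 - 2*y^2 + 3*x + y - 3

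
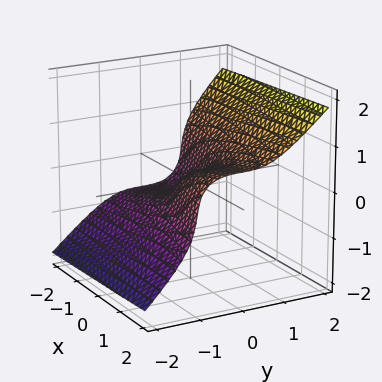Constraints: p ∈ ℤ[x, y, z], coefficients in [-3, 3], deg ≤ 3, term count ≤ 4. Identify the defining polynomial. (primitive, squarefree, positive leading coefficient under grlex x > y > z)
(a) deg p = 3. The shape is more complex than any degree-2 surface.
(b) From the axis intercepts and sections: it crosses the y-axis at the gridline y = 0; it meets the z-axis at z = 0 (among the integer gridlines); it crosses the x-axis at the gridline x = 0.
(c) Putting this together gives p.

2*y^3 - 3*z^3 + x - z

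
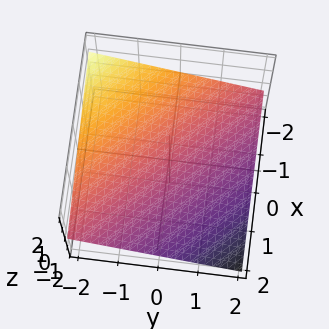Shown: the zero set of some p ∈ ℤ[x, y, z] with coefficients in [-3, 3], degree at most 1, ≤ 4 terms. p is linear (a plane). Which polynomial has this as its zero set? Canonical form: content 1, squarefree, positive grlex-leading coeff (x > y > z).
x + y + 3*z + 2

1. Degree: the surface is flat (a plane), so deg p = 1.
2. From the axis intercepts and sections: it meets the x-axis at x = -2 (among the integer gridlines); it meets the y-axis at y = -2 (among the integer gridlines).
3. Together with the visible shape, these determine p as stated.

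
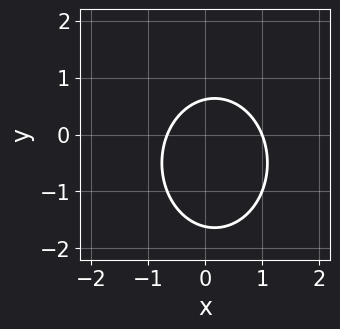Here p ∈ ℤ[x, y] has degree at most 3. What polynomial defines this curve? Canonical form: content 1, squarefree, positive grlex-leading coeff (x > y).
3*x^2 + 2*y^2 - x + 2*y - 2

1. deg p = 2.
2. From the visible intercepts: it crosses the x-axis at the gridline x = 1.
3. The integer polynomial consistent with all of this is the stated p.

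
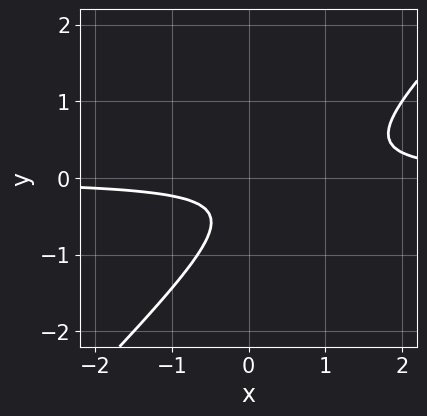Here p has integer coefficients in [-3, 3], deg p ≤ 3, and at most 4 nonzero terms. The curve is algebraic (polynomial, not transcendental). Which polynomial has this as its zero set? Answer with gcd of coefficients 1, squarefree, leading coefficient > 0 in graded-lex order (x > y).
(a) deg p = 2.
(b) Observable constraints: it misses every integer gridline on the y-axis; the curve avoids every integer x-axis point in the box.
(c) Solving for integer coefficients yields p as stated.

3*x*y - 3*y^2 - 2*y - 1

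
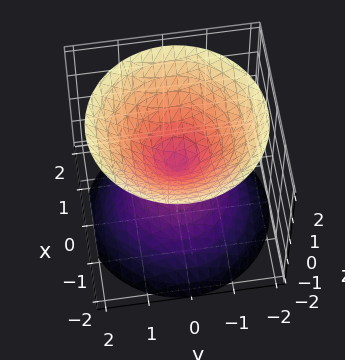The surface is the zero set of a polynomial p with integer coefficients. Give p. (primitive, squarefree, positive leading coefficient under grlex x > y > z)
x^2 + y^2 - z^2

There are 2 components. Treating them together as one polynomial.
deg p = 2. A double cone through the origin; a quadric.
Symmetries: mirror symmetry z ↦ −z ⇒ only even powers of z; every cross-section ⟂ z is a circle, so x, y appear only via x² + y².
Checking where it meets the axes: a circular section at z = -1 has radius exactly 1; it meets the y-axis at y = 0 (among the integer gridlines).
Matching integer coefficients to the picture gives p.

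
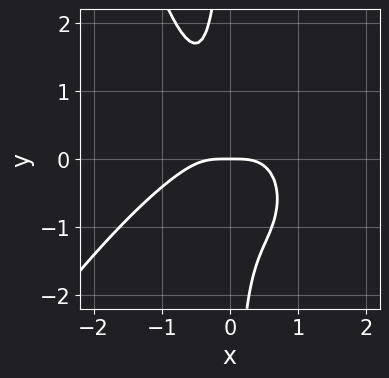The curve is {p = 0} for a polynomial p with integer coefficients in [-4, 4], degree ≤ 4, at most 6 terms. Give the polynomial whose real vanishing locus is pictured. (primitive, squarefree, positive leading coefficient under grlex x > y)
2*x^4 - x^3*y + 2*x^2*y + 2*x*y^2 + y

1. The degree is 4 — the shape is more complex than any degree-3 curve.
2. From the axis intercepts and sections: it meets the x-axis at x = 0 (among the integer gridlines); it meets the y-axis at y = 0 (among the integer gridlines).
3. Assembling these constraints gives the stated polynomial.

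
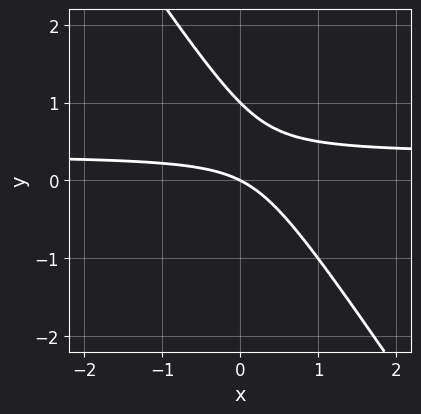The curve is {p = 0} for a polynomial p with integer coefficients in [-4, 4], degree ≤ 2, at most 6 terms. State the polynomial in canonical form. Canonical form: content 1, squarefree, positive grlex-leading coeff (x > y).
(a) deg p = 2. No degree-1 curve has this shape.
(b) Checking where it meets the axes: one x-axis crossing is at x = 0; the y-axis gridline crossings are at y ∈ {0, 1}.
(c) These observations pin down the coefficients.

3*x*y + 2*y^2 - x - 2*y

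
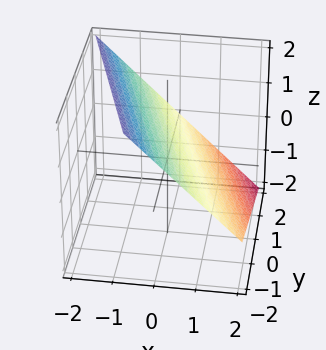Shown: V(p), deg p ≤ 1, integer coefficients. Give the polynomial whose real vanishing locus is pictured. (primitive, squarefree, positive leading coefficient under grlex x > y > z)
First, degree: the surface is flat (a plane), so deg p = 1.
Next, from the axis intercepts and sections: one y-axis crossing is at y = 2.
Finally, fitting integer coefficients to these (and the overall shape) gives p.

3*x + y + 3*z - 2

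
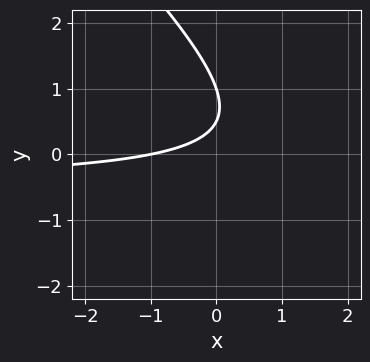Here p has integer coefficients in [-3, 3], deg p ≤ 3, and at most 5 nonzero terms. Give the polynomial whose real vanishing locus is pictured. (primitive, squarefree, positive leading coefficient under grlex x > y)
1. deg p = 2. A generic line meets the curve in up to 2 points.
2. Against the integer gridlines: it crosses the y-axis at the gridline y = 1; it crosses the x-axis at the gridline x = -1.
3. Fitting integer coefficients to these (and the overall shape) gives p.

2*x*y + 2*y^2 + x - 3*y + 1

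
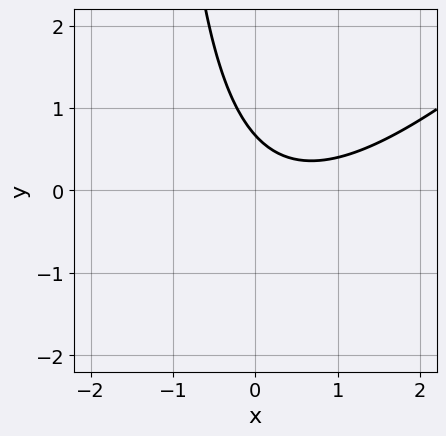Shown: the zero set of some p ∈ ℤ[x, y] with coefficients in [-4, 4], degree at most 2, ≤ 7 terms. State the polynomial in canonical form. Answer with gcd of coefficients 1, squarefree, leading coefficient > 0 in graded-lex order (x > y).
2*x^2 - 2*x*y - 2*x - 3*y + 2

(a) Degree: a generic line meets the curve in up to 2 points, so deg p = 2.
(b) Against the integer gridlines: no x-intercept at any integer in the box.
(c) Matching integer coefficients to the picture gives p.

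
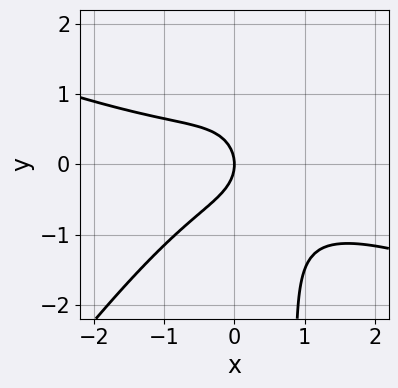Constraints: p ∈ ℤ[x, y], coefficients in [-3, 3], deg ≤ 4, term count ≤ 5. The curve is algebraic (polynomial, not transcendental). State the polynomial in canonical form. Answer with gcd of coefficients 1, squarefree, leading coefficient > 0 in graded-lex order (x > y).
The degree is 3 — a generic line meets the curve in up to 3 points.
Observable constraints: one y-axis crossing is at y = 0; one x-axis crossing is at x = 0.
Fitting integer coefficients to these (and the overall shape) gives p.

x^3 + 2*x^2*y - 2*x*y^2 + 2*y^2 + 2*x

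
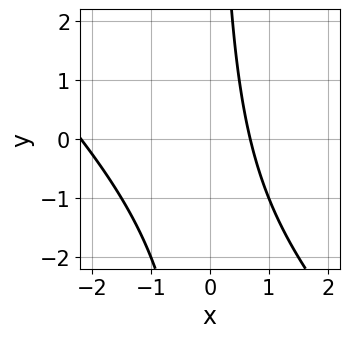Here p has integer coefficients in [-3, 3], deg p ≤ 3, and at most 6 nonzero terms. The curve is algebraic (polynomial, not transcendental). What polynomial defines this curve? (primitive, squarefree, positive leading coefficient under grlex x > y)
1. The degree is 2 — no degree-1 curve has this shape.
2. From the visible intercepts: the curve avoids every integer y-axis point in the box.
3. Matching integer coefficients to the picture gives p.

2*x^2 + 2*x*y + 3*x - 3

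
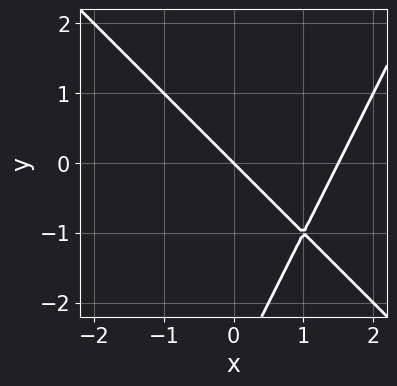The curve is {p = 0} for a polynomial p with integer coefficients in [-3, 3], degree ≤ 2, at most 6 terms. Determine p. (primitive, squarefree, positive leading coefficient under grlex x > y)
2*x^2 + x*y - y^2 - 3*x - 3*y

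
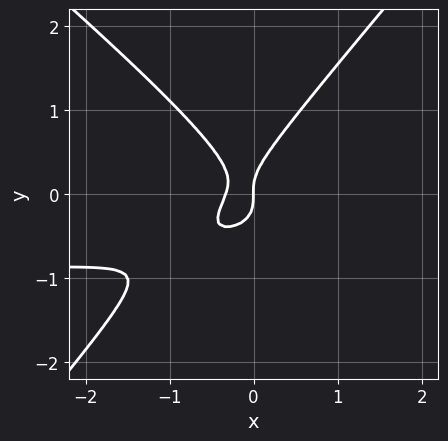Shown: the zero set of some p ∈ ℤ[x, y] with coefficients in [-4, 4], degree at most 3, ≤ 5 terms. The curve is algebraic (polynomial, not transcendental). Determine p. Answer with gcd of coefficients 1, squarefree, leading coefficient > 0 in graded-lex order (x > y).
3*x^2*y + x*y^2 - 3*y^3 + 3*x^2 + x

(a) Degree: no degree-2 curve has this shape, so deg p = 3.
(b) Checking where it meets the axes: one x-axis crossing is at x = 0; one y-axis crossing is at y = 0.
(c) Putting this together gives p.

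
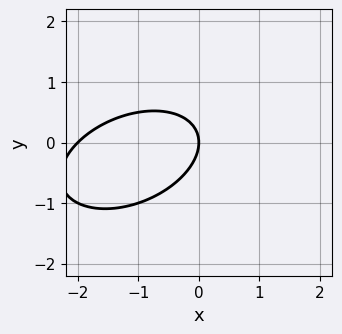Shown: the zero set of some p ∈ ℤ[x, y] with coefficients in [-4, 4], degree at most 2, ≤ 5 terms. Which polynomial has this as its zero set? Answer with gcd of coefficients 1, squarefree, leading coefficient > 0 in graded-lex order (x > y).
The degree is 2 — a generic line meets the curve in up to 2 points.
From the axis intercepts and sections: among the integer gridlines, it crosses the x-axis at x ∈ {-2, 0}; one y-axis crossing is at y = 0.
Matching integer coefficients to the picture gives p.

x^2 - x*y + 2*y^2 + 2*x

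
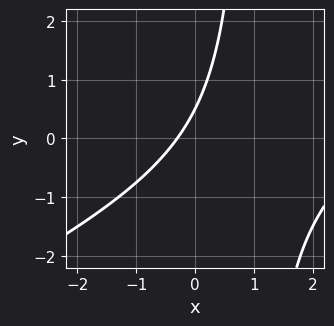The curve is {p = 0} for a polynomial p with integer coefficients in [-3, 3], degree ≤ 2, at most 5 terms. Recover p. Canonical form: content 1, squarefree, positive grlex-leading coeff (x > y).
First, the degree is 2 — a generic line meets the curve in up to 2 points.
Finally, the integer polynomial consistent with all of this is the stated p.

x^2 - 2*x*y - 3*x + 2*y - 1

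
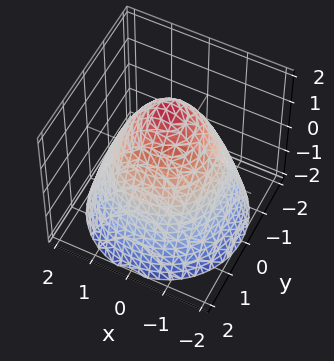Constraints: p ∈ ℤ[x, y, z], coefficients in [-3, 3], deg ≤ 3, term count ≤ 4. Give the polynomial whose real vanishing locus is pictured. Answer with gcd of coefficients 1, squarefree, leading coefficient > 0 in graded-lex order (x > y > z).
First, degree: a generic line meets the surface in up to 2 points, so deg p = 2.
Then, by symmetry, the z-axis is an axis of rotation, so x and y enter only as x² + y².
Then, from the axis intercepts and sections: a circular section at z = 0 has radius between 1 and 2; it meets the z-axis at z = 2 (among the integer gridlines).
Finally, the integer polynomial consistent with all of this is the stated p.

x^2 + y^2 + z - 2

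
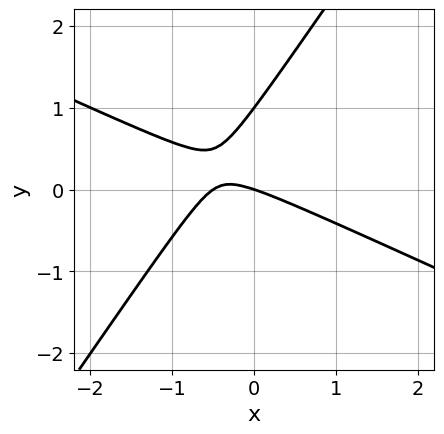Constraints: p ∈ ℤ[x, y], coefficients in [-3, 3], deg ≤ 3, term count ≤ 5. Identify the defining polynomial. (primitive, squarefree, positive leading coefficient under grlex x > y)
2*x^2 + 3*x*y - 3*y^2 + x + 3*y

First, deg p = 2.
Then, from the visible intercepts: the y-axis gridline crossings are at y ∈ {0, 1}; it meets the x-axis at x = 0 (among the integer gridlines).
Finally, fitting integer coefficients to these (and the overall shape) gives p.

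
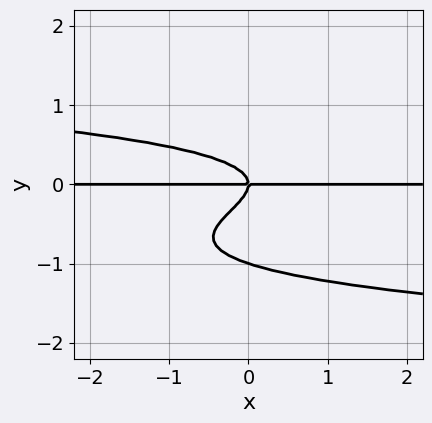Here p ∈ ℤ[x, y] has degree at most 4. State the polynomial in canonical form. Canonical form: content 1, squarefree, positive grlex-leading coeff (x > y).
The degree is 4 — no degree-3 curve has this shape.
Reading off the gridlines: among the integer gridlines, it crosses the y-axis at y ∈ {-1, 0}; the visible x-axis segment lies entirely on the curve.
Putting this together gives p.

3*y^4 + 3*y^3 + x*y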